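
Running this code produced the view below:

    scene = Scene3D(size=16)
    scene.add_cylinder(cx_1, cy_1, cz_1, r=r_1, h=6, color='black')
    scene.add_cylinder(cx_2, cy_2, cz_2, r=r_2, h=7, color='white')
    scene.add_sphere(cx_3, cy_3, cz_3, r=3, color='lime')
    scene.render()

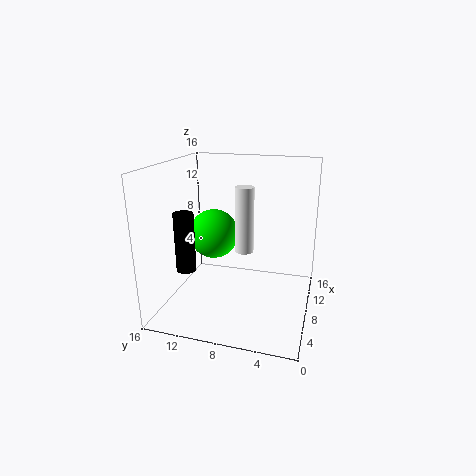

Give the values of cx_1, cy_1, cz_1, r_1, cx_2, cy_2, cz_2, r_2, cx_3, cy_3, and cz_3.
cx_1 = 3
cy_1 = 12
cz_1 = 6
r_1 = 1
cx_2 = 7
cy_2 = 7
cz_2 = 7
r_2 = 1
cx_3 = 11
cy_3 = 12
cz_3 = 7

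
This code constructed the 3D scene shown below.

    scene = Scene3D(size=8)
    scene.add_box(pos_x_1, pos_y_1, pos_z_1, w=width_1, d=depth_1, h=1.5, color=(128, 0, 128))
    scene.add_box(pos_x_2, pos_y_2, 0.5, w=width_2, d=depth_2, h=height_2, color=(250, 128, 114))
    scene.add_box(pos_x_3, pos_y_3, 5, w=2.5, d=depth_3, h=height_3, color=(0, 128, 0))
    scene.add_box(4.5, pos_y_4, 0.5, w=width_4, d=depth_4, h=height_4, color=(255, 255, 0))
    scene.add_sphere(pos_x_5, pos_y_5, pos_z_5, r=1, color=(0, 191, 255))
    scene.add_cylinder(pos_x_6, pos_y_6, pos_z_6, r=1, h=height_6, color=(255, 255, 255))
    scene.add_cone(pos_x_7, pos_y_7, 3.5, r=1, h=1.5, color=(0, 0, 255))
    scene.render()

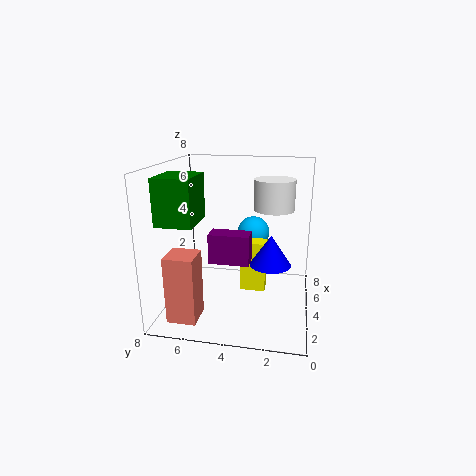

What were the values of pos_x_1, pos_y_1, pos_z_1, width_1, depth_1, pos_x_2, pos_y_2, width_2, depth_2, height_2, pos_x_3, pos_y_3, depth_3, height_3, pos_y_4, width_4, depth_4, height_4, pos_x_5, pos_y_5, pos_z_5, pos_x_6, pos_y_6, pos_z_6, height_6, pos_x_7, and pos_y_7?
pos_x_1 = 1.5, pos_y_1 = 3, pos_z_1 = 3.5, width_1 = 1, depth_1 = 2, pos_x_2 = 0.5, pos_y_2 = 5.5, width_2 = 1.5, depth_2 = 1.5, height_2 = 3.5, pos_x_3 = 2, pos_y_3 = 6, depth_3 = 2, height_3 = 2.5, pos_y_4 = 2.5, width_4 = 1, depth_4 = 1.5, height_4 = 3, pos_x_5 = 6.5, pos_y_5 = 3.5, pos_z_5 = 3.5, pos_x_6 = 3, pos_y_6 = 2, pos_z_6 = 6, height_6 = 1.5, pos_x_7 = 2, pos_y_7 = 2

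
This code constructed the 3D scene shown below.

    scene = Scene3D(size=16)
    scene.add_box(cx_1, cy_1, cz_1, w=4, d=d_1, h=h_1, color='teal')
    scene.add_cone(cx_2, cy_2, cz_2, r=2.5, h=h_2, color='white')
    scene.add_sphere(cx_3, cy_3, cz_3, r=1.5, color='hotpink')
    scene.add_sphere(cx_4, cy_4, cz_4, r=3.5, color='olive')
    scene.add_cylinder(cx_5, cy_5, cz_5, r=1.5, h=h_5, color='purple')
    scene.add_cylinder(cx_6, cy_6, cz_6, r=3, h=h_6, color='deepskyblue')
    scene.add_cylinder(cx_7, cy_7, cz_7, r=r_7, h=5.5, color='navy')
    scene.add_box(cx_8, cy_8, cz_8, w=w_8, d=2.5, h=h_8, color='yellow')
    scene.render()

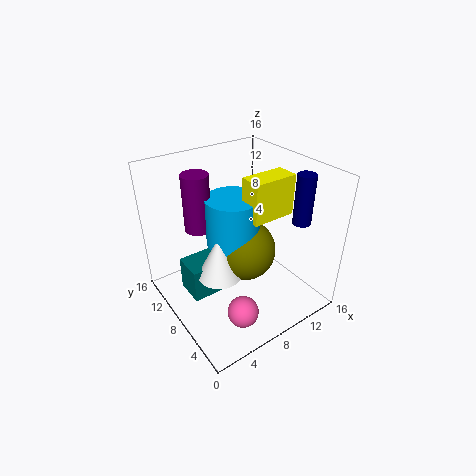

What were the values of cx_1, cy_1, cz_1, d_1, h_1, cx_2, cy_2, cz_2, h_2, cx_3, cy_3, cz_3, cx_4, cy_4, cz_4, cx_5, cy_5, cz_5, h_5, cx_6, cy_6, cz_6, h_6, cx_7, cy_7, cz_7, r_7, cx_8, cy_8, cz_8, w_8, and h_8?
cx_1 = 2.5
cy_1 = 8.5
cz_1 = 1
d_1 = 3.5
h_1 = 4
cx_2 = 5.5
cy_2 = 8
cz_2 = 4
h_2 = 5
cx_3 = 4
cy_3 = 1.5
cz_3 = 4.5
cx_4 = 9
cy_4 = 8
cz_4 = 6
cx_5 = 5
cy_5 = 11.5
cz_5 = 8.5
h_5 = 6.5
cx_6 = 8
cy_6 = 9
cz_6 = 7
h_6 = 5.5
cx_7 = 13.5
cy_7 = 4
cz_7 = 10
r_7 = 1
cx_8 = 8.5
cy_8 = 5.5
cz_8 = 10.5
w_8 = 5
h_8 = 4.5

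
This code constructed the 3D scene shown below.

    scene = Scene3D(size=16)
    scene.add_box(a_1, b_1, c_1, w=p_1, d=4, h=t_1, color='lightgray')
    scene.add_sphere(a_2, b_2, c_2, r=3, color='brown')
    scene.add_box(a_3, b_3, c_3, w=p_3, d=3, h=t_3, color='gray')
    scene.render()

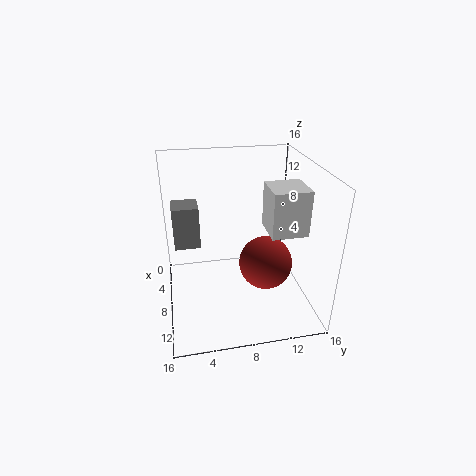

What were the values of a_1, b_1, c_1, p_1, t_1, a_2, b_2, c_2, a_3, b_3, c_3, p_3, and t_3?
a_1 = 7
b_1 = 11
c_1 = 9
p_1 = 4
t_1 = 5
a_2 = 9
b_2 = 11
c_2 = 5
a_3 = 3
b_3 = 1
c_3 = 6
p_3 = 3
t_3 = 5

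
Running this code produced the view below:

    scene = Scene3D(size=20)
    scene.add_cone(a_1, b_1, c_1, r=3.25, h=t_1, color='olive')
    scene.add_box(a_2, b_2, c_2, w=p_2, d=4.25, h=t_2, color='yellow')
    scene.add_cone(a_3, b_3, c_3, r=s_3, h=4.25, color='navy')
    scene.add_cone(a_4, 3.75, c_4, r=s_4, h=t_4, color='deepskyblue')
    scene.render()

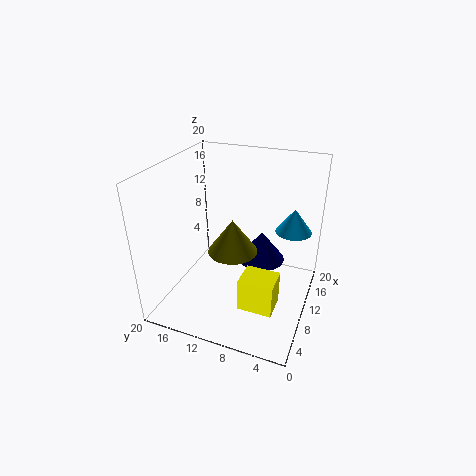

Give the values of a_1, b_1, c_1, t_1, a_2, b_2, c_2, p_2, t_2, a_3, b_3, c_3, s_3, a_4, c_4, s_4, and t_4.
a_1 = 7.5
b_1 = 9.75
c_1 = 9.5
t_1 = 4.5
a_2 = 2.25
b_2 = 2.75
c_2 = 4.75
p_2 = 3.5
t_2 = 4.25
a_3 = 11.5
b_3 = 7
c_3 = 6.5
s_3 = 3.25
a_4 = 17.25
c_4 = 8.5
s_4 = 2.75
t_4 = 3.75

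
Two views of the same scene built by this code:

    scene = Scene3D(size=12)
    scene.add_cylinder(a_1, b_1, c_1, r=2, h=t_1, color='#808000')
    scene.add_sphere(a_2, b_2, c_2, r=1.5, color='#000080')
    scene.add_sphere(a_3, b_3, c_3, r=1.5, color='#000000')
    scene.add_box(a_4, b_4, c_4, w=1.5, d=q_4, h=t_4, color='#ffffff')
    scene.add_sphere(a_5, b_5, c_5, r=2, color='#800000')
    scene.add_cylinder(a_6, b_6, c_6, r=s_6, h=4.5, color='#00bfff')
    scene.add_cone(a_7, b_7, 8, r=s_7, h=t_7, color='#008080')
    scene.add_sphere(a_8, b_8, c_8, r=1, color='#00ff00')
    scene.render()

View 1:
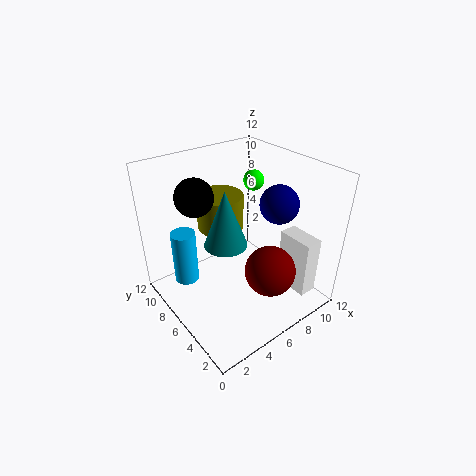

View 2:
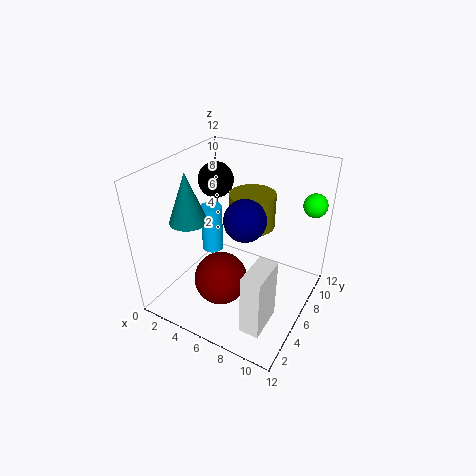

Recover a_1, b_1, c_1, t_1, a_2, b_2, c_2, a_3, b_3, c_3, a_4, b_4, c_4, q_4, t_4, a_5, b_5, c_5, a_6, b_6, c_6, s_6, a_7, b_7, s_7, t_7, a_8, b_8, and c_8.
a_1 = 6
b_1 = 8.5
c_1 = 6
t_1 = 3
a_2 = 8
b_2 = 3.5
c_2 = 9.5
a_3 = 3
b_3 = 7.5
c_3 = 10
a_4 = 9
b_4 = 1
c_4 = 1.5
q_4 = 3
t_4 = 5
a_5 = 6.5
b_5 = 2.5
c_5 = 4.5
a_6 = 2
b_6 = 8
c_6 = 2.5
s_6 = 1
a_7 = 3
b_7 = 3.5
s_7 = 1.5
t_7 = 4
a_8 = 11
b_8 = 10
c_8 = 8.5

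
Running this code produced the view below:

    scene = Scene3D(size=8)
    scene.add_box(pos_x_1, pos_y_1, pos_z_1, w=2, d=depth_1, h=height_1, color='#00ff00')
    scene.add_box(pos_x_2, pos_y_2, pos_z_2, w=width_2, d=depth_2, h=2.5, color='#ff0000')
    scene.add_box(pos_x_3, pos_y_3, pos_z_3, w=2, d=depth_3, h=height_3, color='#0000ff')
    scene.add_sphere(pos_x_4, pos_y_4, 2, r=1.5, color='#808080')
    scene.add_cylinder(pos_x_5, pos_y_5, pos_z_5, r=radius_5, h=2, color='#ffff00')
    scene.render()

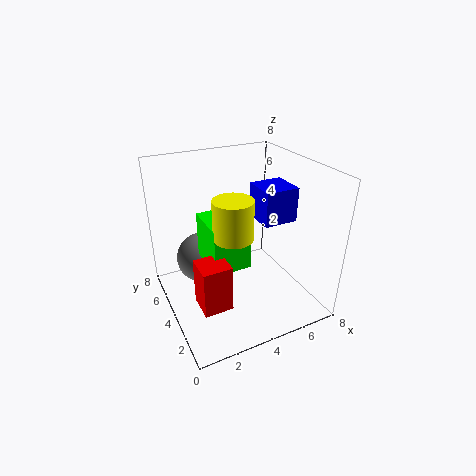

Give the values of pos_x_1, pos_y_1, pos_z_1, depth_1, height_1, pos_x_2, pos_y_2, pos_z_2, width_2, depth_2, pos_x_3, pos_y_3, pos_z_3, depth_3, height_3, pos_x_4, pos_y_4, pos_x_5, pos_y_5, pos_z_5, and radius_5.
pos_x_1 = 2, pos_y_1 = 2.5, pos_z_1 = 3, depth_1 = 2.5, height_1 = 2.5, pos_x_2 = 1, pos_y_2 = 1.5, pos_z_2 = 1.5, width_2 = 1.5, depth_2 = 1.5, pos_x_3 = 5.5, pos_y_3 = 3.5, pos_z_3 = 4.5, depth_3 = 2, height_3 = 2, pos_x_4 = 2.5, pos_y_4 = 6, pos_x_5 = 3, pos_y_5 = 2.5, pos_z_5 = 5, radius_5 = 1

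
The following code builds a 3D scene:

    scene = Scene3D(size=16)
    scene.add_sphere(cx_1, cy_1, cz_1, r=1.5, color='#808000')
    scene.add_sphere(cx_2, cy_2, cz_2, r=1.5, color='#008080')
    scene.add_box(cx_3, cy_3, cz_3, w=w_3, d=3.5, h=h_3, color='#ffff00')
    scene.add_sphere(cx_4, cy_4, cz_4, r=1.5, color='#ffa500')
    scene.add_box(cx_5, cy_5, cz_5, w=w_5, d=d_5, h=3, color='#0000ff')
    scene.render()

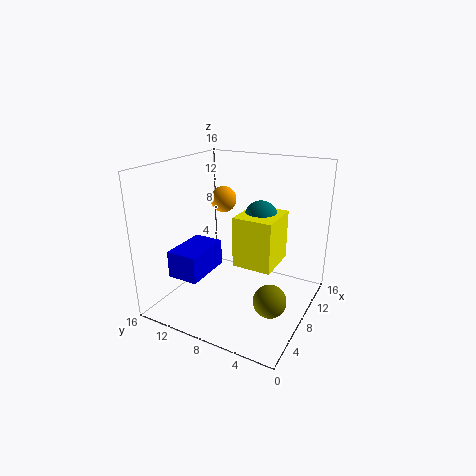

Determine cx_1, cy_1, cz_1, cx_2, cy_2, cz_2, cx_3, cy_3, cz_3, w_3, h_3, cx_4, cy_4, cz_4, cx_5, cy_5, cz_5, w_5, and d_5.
cx_1 = 2
cy_1 = 1.5
cz_1 = 5.5
cx_2 = 4
cy_2 = 3.5
cz_2 = 12.5
cx_3 = 1.5
cy_3 = 1.5
cz_3 = 8.5
w_3 = 4
h_3 = 4.5
cx_4 = 10
cy_4 = 11
cz_4 = 11.5
cx_5 = 3
cy_5 = 10.5
cz_5 = 4
w_5 = 5.5
d_5 = 3.5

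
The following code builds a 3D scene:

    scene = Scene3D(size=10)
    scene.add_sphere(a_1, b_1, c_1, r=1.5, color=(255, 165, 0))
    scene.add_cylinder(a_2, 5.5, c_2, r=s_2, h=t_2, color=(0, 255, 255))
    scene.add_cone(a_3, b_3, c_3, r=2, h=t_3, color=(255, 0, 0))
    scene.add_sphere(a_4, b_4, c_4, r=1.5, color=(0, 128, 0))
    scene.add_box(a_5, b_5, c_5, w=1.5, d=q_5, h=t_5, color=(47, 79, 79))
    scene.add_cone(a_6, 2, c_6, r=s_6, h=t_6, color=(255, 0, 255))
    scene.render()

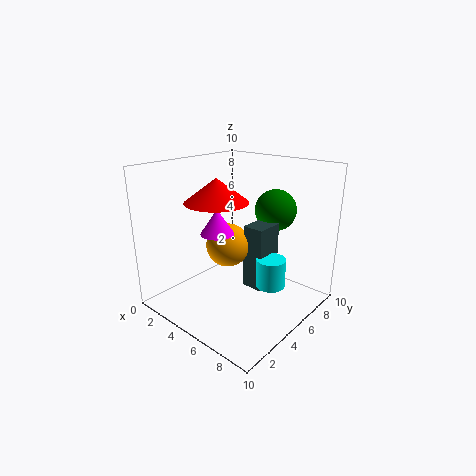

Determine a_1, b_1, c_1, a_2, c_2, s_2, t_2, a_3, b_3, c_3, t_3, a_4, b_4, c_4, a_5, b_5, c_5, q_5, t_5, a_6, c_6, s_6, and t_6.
a_1 = 4.5
b_1 = 4.5
c_1 = 4.5
a_2 = 7.5
c_2 = 2
s_2 = 1
t_2 = 2
a_3 = 5
b_3 = 3
c_3 = 8
t_3 = 1.5
a_4 = 6
b_4 = 8
c_4 = 6.5
a_5 = 5.5
b_5 = 5
c_5 = 1.5
q_5 = 2
t_5 = 4.5
a_6 = 6
c_6 = 6.5
s_6 = 1
t_6 = 1.5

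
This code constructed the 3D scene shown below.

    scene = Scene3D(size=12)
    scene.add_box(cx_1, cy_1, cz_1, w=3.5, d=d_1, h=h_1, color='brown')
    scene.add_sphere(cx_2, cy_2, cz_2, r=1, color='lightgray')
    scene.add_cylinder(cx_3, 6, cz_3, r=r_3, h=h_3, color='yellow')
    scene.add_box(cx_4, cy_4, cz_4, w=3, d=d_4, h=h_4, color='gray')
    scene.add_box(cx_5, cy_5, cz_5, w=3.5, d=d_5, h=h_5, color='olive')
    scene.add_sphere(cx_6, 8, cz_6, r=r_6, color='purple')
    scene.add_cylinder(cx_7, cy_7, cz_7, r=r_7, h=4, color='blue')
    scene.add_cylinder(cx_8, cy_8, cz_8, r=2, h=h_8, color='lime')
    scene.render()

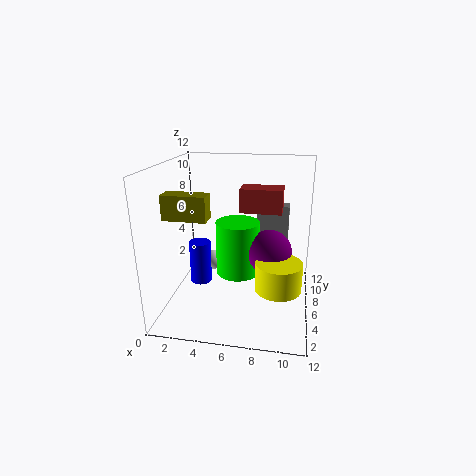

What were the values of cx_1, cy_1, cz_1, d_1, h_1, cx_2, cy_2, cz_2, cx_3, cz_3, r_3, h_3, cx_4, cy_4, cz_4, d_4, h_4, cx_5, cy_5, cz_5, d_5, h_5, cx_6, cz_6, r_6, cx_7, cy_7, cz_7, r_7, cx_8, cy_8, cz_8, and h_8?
cx_1 = 6; cy_1 = 6.5; cz_1 = 8; d_1 = 2; h_1 = 2; cx_2 = 2.5; cy_2 = 10.5; cz_2 = 1.5; cx_3 = 9.5; cz_3 = 1.5; r_3 = 2; h_3 = 2.5; cx_4 = 7; cy_4 = 10.5; cz_4 = 4; d_4 = 1.5; h_4 = 3.5; cx_5 = 0.5; cy_5 = 3.5; cz_5 = 8; d_5 = 1.5; h_5 = 2; cx_6 = 8.5; cz_6 = 4; r_6 = 2; cx_7 = 2; cy_7 = 8; cz_7 = 0.5; r_7 = 1; cx_8 = 5.5; cy_8 = 8.5; cz_8 = 1.5; h_8 = 5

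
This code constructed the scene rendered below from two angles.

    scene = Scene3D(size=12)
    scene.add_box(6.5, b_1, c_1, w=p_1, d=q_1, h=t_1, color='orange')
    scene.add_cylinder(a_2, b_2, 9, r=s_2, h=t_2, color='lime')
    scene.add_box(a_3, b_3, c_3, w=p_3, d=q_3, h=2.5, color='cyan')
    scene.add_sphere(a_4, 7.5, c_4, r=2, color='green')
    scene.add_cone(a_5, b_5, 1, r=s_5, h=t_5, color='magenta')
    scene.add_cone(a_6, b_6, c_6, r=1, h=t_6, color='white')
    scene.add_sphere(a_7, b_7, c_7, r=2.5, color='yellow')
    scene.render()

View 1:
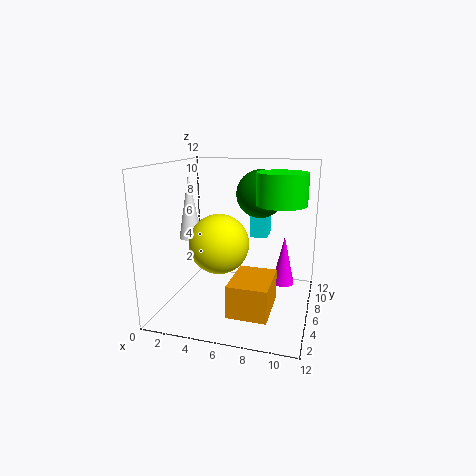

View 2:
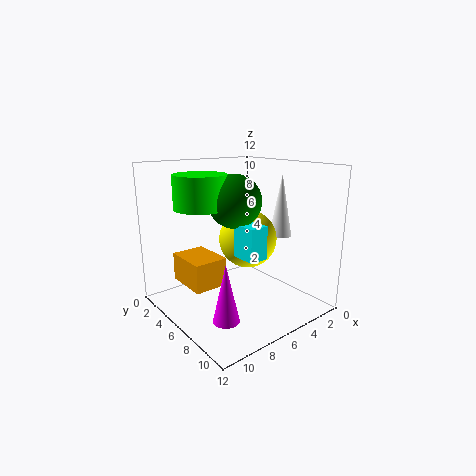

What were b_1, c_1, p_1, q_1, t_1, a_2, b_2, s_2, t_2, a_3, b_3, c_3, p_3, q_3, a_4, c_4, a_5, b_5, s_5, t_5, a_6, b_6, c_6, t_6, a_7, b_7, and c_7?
b_1 = 1
c_1 = 1.5
p_1 = 3
q_1 = 4
t_1 = 2.5
a_2 = 9.5
b_2 = 6
s_2 = 2
t_2 = 2.5
a_3 = 6.5
b_3 = 8
c_3 = 5.5
p_3 = 1.5
q_3 = 2
a_4 = 7.5
c_4 = 9.5
a_5 = 9.5
b_5 = 9
s_5 = 1
t_5 = 4.5
a_6 = 1.5
b_6 = 6.5
c_6 = 5.5
t_6 = 5.5
a_7 = 4.5
b_7 = 5.5
c_7 = 5.5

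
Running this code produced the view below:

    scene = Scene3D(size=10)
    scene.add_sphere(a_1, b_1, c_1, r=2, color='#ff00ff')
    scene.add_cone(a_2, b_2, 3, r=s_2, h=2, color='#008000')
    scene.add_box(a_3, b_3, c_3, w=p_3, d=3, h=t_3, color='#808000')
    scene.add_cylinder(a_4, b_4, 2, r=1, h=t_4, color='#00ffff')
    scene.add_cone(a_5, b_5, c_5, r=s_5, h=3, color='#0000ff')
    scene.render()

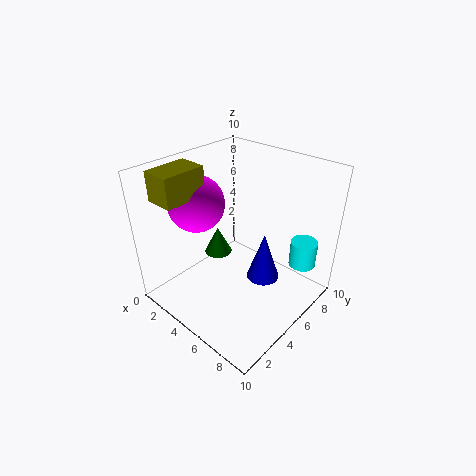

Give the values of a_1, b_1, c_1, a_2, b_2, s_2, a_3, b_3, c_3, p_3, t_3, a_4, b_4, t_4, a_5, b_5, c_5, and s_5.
a_1 = 2; b_1 = 4; c_1 = 7; a_2 = 3; b_2 = 5; s_2 = 1; a_3 = 1; b_3 = 1; c_3 = 8; p_3 = 2; t_3 = 2; a_4 = 8; b_4 = 9; t_4 = 2; a_5 = 8; b_5 = 4; c_5 = 4; s_5 = 1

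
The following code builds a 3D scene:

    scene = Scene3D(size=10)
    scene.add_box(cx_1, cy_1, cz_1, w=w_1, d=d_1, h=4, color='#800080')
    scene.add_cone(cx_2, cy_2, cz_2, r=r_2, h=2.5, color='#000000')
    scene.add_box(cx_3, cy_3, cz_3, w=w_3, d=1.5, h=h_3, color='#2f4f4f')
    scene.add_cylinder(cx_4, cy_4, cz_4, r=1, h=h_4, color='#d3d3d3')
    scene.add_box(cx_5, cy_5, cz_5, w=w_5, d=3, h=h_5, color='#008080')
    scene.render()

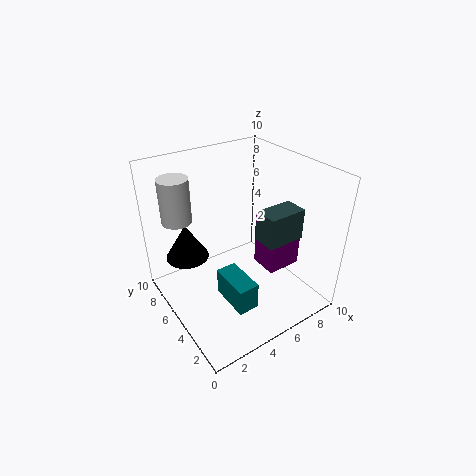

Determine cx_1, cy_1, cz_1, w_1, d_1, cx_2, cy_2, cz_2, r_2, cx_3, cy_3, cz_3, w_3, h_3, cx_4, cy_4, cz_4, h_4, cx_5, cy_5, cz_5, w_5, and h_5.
cx_1 = 6.5; cy_1 = 3; cz_1 = 2.5; w_1 = 2.5; d_1 = 2; cx_2 = 2; cy_2 = 7; cz_2 = 3.5; r_2 = 1.5; cx_3 = 5; cy_3 = 1.5; cz_3 = 6; w_3 = 2.5; h_3 = 2; cx_4 = 1.5; cy_4 = 7; cz_4 = 6.5; h_4 = 3; cx_5 = 3.5; cy_5 = 2.5; cz_5 = 0.5; w_5 = 1.5; h_5 = 2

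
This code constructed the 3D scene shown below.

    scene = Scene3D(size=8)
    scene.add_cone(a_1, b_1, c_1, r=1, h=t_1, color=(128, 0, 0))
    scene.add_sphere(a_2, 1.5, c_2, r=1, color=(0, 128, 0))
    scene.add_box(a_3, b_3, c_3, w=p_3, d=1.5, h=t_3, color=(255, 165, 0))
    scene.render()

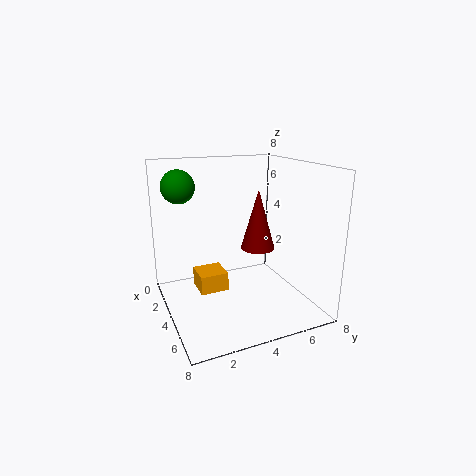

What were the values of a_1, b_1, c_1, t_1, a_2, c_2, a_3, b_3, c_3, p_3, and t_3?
a_1 = 3.5
b_1 = 5.5
c_1 = 3
t_1 = 3.5
a_2 = 1
c_2 = 6.5
a_3 = 3.5
b_3 = 1.5
c_3 = 1.5
p_3 = 1.5
t_3 = 1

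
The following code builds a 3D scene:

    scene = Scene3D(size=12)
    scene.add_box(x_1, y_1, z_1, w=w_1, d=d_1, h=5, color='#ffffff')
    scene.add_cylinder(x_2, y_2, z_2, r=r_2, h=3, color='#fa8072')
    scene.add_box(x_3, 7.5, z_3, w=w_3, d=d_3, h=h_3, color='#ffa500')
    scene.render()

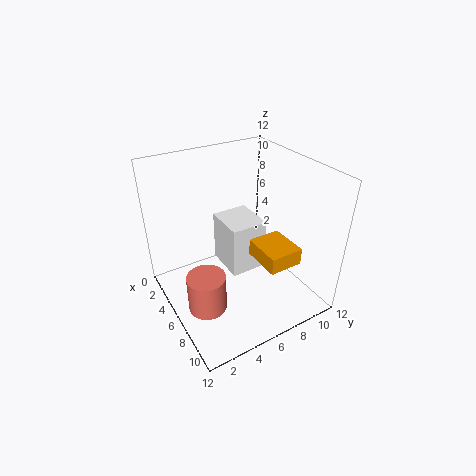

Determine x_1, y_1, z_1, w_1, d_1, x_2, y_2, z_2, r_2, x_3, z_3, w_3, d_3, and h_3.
x_1 = 0.5; y_1 = 6.5; z_1 = 0.5; w_1 = 4; d_1 = 3.5; x_2 = 8; y_2 = 2; z_2 = 2; r_2 = 1.5; x_3 = 5.5; z_3 = 3.5; w_3 = 3.5; d_3 = 3; h_3 = 1.5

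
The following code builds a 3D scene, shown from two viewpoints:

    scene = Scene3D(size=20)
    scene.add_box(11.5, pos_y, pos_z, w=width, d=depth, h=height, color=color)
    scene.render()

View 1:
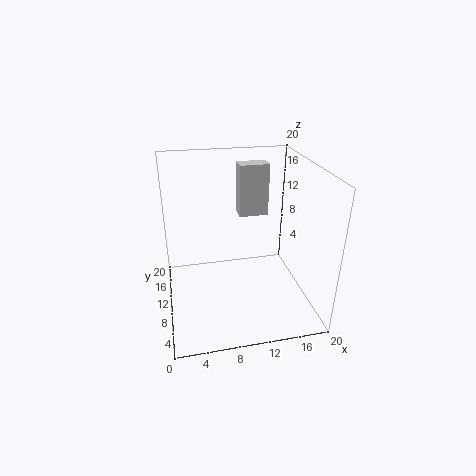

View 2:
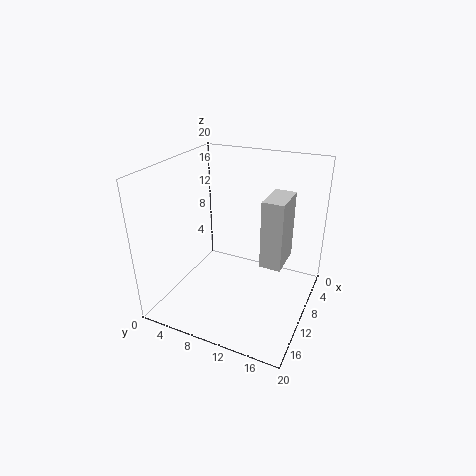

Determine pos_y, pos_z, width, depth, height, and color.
pos_y = 15.5; pos_z = 10.5; width = 4.5; depth = 2.5; height = 8; color = 'lightgray'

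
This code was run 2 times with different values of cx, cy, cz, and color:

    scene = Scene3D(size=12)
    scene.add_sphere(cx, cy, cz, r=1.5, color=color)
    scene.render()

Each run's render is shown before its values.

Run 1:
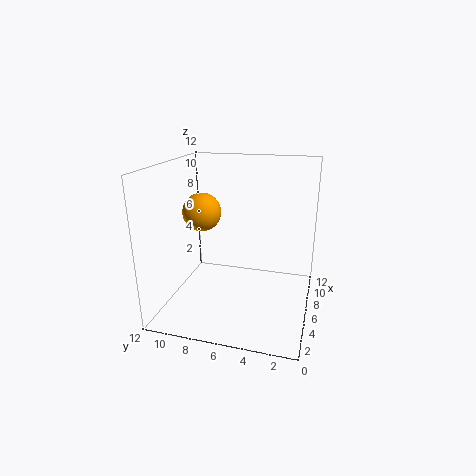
cx = 4.5, cy = 8.5, cz = 8.5, color = 'orange'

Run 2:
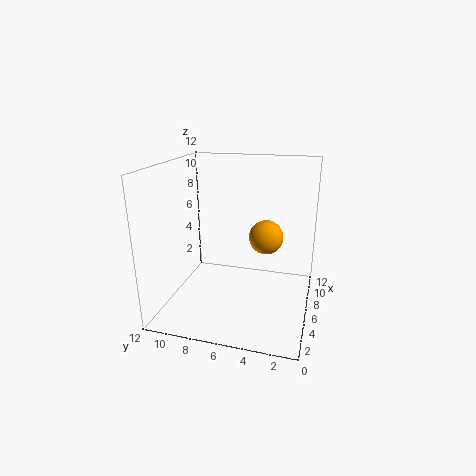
cx = 8, cy = 4, cz = 5.5, color = 'orange'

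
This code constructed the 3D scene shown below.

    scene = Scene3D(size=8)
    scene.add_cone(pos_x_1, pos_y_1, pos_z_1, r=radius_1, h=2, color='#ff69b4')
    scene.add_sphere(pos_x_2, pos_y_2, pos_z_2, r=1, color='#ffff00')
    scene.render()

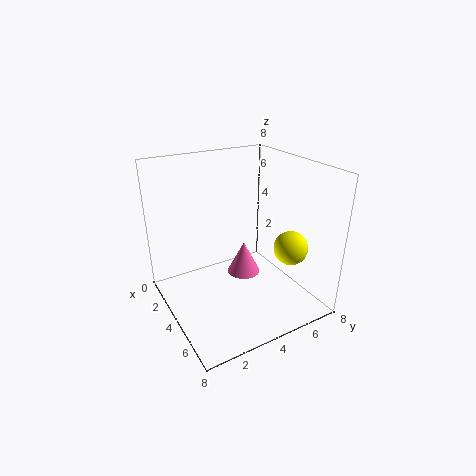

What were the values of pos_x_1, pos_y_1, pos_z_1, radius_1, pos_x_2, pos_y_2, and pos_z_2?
pos_x_1 = 3
pos_y_1 = 5
pos_z_1 = 1
radius_1 = 1
pos_x_2 = 5
pos_y_2 = 7
pos_z_2 = 3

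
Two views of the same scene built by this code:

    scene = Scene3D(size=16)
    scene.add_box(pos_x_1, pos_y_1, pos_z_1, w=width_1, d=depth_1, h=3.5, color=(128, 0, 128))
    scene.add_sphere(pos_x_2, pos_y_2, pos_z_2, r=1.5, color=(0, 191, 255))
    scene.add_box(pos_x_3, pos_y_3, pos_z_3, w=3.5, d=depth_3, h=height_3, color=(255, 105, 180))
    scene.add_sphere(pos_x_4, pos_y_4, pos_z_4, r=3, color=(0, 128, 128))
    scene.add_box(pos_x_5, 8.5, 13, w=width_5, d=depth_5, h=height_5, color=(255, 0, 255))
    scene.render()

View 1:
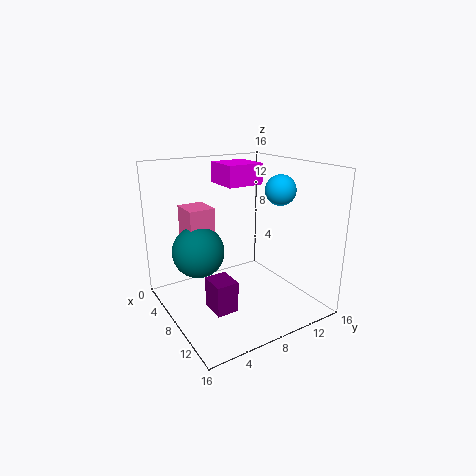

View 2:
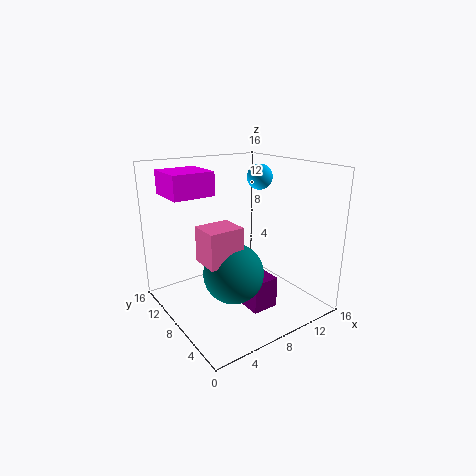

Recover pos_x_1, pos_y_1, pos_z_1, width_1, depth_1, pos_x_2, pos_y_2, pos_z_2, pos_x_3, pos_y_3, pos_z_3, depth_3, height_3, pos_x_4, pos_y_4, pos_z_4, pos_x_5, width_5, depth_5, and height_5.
pos_x_1 = 7.5, pos_y_1 = 4, pos_z_1 = 0.5, width_1 = 3, depth_1 = 2.5, pos_x_2 = 12.5, pos_y_2 = 10, pos_z_2 = 14, pos_x_3 = 2, pos_y_3 = 3.5, pos_z_3 = 7.5, depth_3 = 3, height_3 = 3.5, pos_x_4 = 5, pos_y_4 = 4.5, pos_z_4 = 6, pos_x_5 = 1, width_5 = 4.5, depth_5 = 4.5, height_5 = 2.5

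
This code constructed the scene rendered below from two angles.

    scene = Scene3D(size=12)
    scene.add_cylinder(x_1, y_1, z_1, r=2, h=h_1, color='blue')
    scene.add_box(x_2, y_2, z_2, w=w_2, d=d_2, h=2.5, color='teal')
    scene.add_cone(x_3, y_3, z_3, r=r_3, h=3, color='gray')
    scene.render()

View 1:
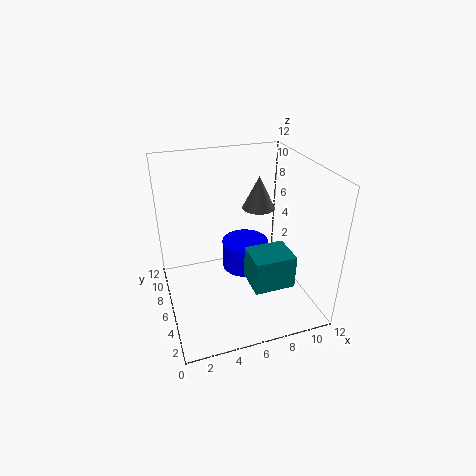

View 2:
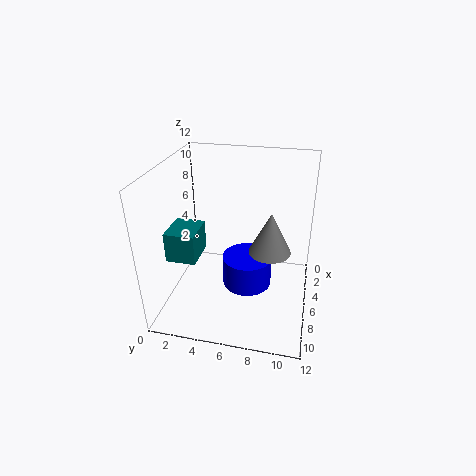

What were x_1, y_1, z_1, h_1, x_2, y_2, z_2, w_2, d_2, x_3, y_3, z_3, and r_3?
x_1 = 7; y_1 = 7; z_1 = 2.5; h_1 = 2.5; x_2 = 5.5; y_2 = 0.5; z_2 = 4.5; w_2 = 3; d_2 = 2.5; x_3 = 9; y_3 = 9; z_3 = 7; r_3 = 1.5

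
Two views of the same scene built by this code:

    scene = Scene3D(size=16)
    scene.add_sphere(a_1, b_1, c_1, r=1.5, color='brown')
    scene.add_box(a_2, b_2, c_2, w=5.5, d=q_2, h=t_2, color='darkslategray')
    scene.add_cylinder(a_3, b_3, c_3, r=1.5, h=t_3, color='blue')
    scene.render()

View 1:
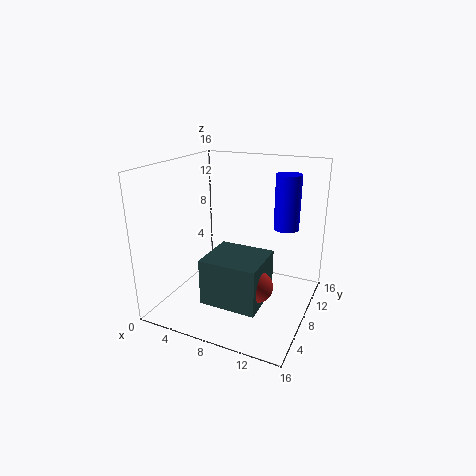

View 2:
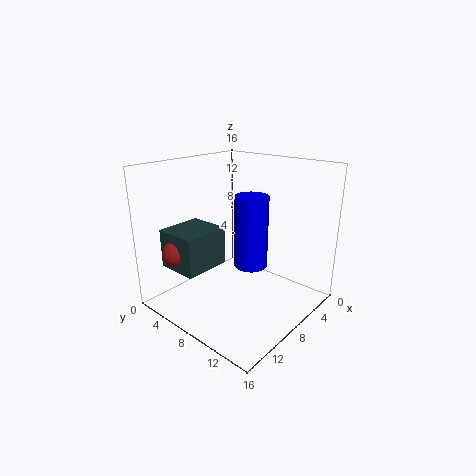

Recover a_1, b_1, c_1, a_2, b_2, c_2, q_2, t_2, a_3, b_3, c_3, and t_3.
a_1 = 12.5
b_1 = 2.5
c_1 = 6
a_2 = 7.5
b_2 = 0.5
c_2 = 4
q_2 = 5
t_2 = 4.5
a_3 = 12
b_3 = 13
c_3 = 8
t_3 = 6.5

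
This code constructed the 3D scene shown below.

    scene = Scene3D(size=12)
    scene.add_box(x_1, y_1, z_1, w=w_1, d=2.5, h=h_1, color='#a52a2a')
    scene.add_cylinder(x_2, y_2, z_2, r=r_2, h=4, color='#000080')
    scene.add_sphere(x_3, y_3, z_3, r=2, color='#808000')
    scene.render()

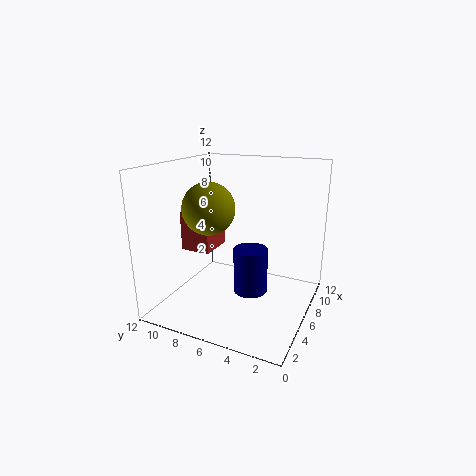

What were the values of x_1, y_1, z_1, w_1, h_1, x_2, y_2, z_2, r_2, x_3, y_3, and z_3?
x_1 = 4; y_1 = 7.75; z_1 = 5; w_1 = 3; h_1 = 3.25; x_2 = 7; y_2 = 5.25; z_2 = 0.75; r_2 = 1.5; x_3 = 3.5; y_3 = 7.25; z_3 = 9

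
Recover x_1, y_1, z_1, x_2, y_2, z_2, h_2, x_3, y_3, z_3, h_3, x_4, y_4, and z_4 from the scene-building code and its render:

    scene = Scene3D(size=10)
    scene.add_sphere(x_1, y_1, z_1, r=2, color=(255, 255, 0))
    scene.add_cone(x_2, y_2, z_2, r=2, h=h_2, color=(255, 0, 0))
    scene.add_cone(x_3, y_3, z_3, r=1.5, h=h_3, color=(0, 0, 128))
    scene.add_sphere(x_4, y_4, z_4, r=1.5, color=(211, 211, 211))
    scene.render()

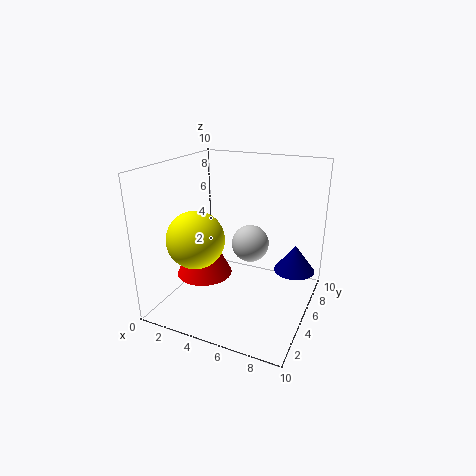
x_1 = 2.5, y_1 = 3.5, z_1 = 5, x_2 = 2.5, y_2 = 4.5, z_2 = 2, h_2 = 4, x_3 = 8.5, y_3 = 7.5, z_3 = 2, h_3 = 2, x_4 = 4.5, y_4 = 8.5, z_4 = 3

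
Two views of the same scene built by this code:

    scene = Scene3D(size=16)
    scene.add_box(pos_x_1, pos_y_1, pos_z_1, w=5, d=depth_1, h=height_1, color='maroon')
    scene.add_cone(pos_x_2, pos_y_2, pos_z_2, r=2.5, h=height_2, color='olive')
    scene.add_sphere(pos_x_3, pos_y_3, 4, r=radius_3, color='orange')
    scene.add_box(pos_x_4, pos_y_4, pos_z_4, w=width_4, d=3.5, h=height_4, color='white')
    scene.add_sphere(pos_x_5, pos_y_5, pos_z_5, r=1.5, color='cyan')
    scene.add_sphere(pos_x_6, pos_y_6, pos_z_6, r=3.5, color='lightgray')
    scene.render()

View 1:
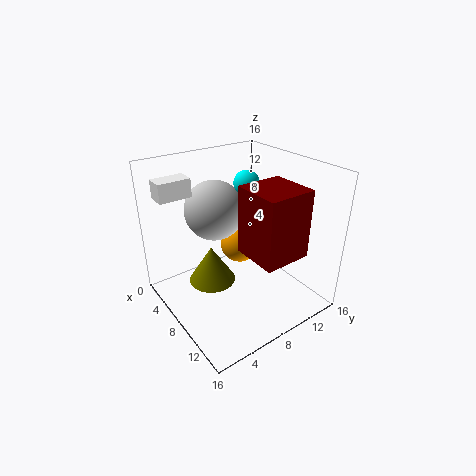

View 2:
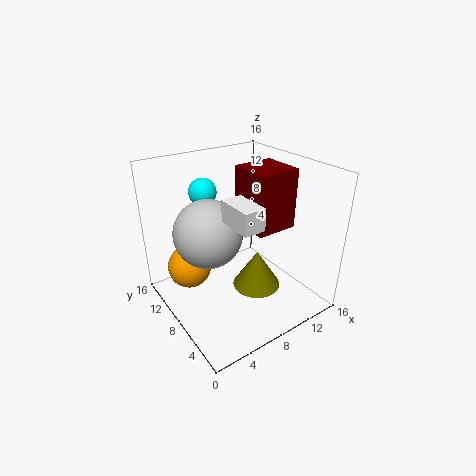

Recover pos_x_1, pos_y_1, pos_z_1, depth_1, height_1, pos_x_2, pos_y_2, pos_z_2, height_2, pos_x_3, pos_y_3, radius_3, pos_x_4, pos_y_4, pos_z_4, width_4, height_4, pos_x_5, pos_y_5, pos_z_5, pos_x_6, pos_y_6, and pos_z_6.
pos_x_1 = 10
pos_y_1 = 6.5
pos_z_1 = 8
depth_1 = 5
height_1 = 7
pos_x_2 = 8
pos_y_2 = 4.5
pos_z_2 = 4
height_2 = 4
pos_x_3 = 3.5
pos_y_3 = 11.5
radius_3 = 2.5
pos_x_4 = 3.5
pos_y_4 = 0.5
pos_z_4 = 13
width_4 = 2
height_4 = 2
pos_x_5 = 5.5
pos_y_5 = 11
pos_z_5 = 13
pos_x_6 = 4
pos_y_6 = 7.5
pos_z_6 = 10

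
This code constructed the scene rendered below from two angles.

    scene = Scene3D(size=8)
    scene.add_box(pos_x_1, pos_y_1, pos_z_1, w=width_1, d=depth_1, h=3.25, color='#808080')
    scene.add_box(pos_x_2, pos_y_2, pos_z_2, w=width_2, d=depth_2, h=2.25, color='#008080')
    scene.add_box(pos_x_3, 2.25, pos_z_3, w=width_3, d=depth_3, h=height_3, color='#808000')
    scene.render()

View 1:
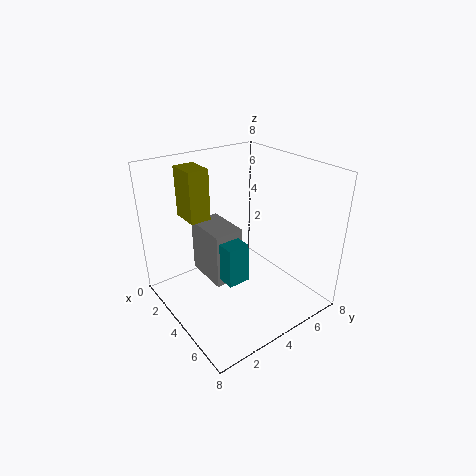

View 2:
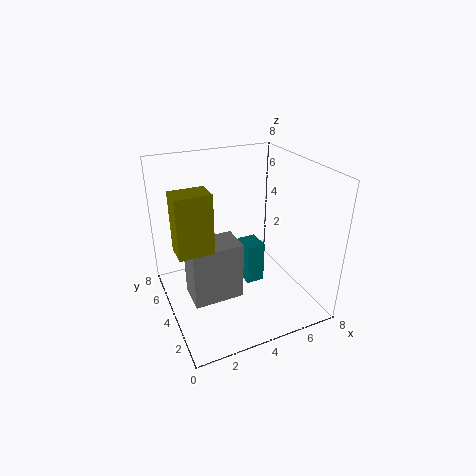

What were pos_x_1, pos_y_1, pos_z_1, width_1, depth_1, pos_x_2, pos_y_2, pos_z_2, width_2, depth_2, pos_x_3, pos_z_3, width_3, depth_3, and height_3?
pos_x_1 = 1; pos_y_1 = 2.75; pos_z_1 = 1; width_1 = 2.75; depth_1 = 1.75; pos_x_2 = 4; pos_y_2 = 2.75; pos_z_2 = 1.75; width_2 = 1; depth_2 = 1.25; pos_x_3 = 0.25; pos_z_3 = 4.5; width_3 = 1.75; depth_3 = 1.25; height_3 = 3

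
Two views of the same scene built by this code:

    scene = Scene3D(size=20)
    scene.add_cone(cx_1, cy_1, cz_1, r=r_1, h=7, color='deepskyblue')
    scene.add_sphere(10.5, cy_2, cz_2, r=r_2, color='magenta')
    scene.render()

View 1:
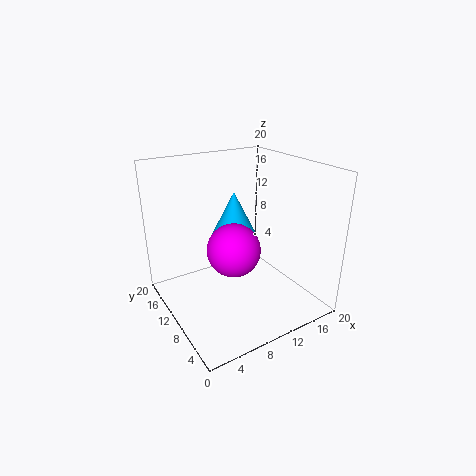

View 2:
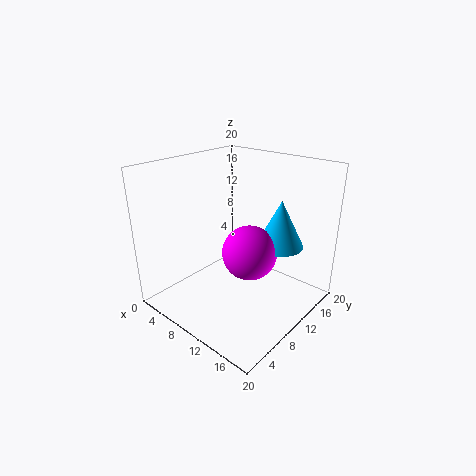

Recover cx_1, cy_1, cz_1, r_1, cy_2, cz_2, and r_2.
cx_1 = 13, cy_1 = 16, cz_1 = 7.5, r_1 = 3.5, cy_2 = 12, cz_2 = 7, r_2 = 4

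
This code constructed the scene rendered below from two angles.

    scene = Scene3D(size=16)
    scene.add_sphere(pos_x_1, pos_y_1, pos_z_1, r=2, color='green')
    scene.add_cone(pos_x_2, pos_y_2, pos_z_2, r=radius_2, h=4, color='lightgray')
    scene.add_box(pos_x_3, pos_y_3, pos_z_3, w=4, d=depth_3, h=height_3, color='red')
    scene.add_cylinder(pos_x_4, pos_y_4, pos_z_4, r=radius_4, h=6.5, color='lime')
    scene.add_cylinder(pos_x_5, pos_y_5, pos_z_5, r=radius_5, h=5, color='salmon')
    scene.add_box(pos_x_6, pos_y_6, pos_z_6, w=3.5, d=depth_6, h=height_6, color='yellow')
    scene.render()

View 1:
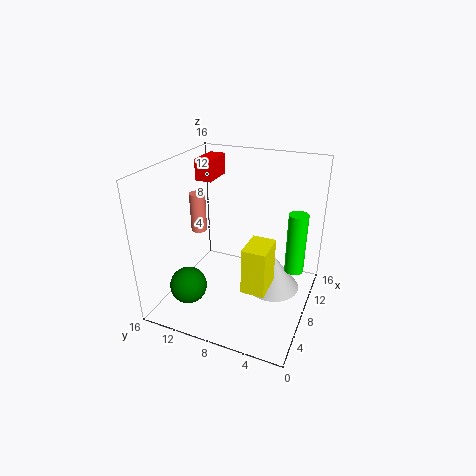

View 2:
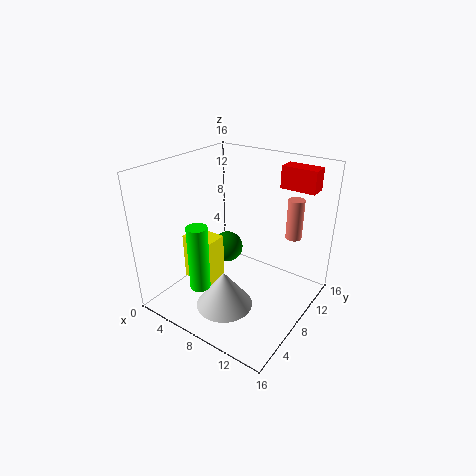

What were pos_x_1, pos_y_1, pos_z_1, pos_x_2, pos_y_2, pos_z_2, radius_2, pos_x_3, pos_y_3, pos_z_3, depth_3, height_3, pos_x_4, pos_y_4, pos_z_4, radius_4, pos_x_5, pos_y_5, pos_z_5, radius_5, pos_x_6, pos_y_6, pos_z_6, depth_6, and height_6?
pos_x_1 = 3.5
pos_y_1 = 12
pos_z_1 = 3.5
pos_x_2 = 9
pos_y_2 = 4
pos_z_2 = 2
radius_2 = 3
pos_x_3 = 10.5
pos_y_3 = 12.5
pos_z_3 = 13
depth_3 = 2
height_3 = 2.5
pos_x_4 = 8
pos_y_4 = 1.5
pos_z_4 = 5.5
radius_4 = 1
pos_x_5 = 11.5
pos_y_5 = 15
pos_z_5 = 6
radius_5 = 1
pos_x_6 = 4
pos_y_6 = 3.5
pos_z_6 = 4
depth_6 = 2.5
height_6 = 5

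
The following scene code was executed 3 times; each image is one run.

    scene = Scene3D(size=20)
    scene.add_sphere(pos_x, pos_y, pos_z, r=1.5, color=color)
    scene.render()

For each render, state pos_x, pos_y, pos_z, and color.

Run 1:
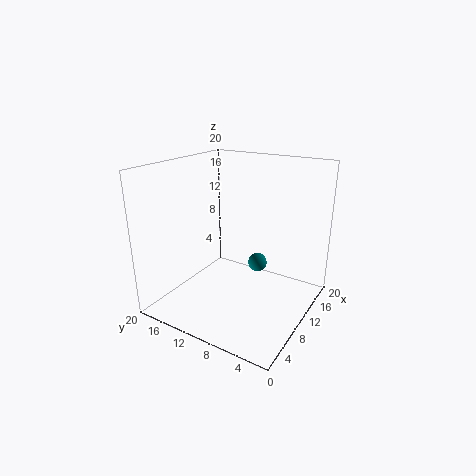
pos_x = 16.5
pos_y = 10.25
pos_z = 3.25
color = 'teal'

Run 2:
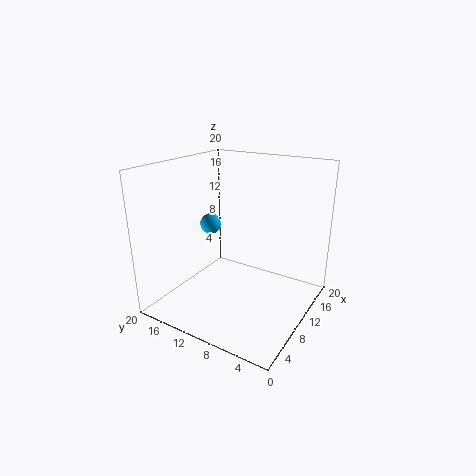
pos_x = 10.5
pos_y = 15
pos_z = 11
color = 'deepskyblue'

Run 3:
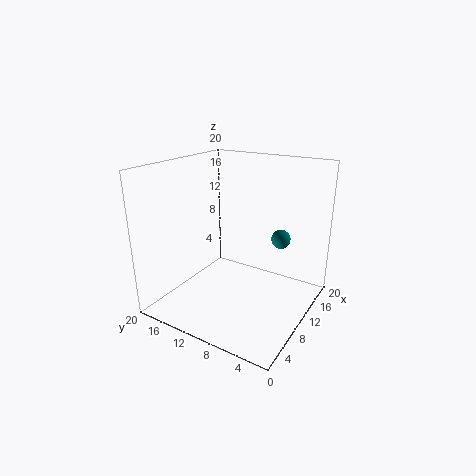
pos_x = 18
pos_y = 7
pos_z = 7.5
color = 'teal'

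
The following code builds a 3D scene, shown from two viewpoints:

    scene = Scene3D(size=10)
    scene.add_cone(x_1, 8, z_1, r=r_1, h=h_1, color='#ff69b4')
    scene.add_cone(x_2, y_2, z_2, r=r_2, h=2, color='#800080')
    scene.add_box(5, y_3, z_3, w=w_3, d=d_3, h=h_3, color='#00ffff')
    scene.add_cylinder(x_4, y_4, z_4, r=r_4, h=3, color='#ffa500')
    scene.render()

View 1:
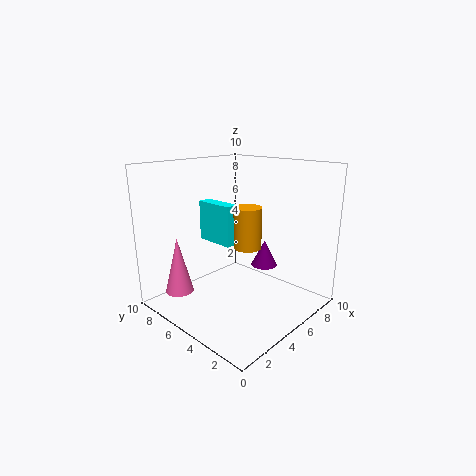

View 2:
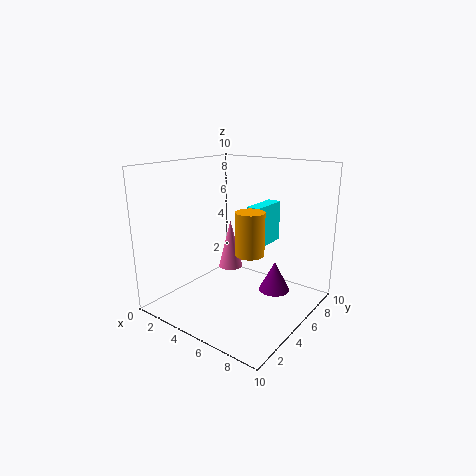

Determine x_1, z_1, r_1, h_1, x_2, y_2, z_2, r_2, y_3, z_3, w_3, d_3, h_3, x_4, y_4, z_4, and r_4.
x_1 = 2
z_1 = 1
r_1 = 1
h_1 = 4
x_2 = 8
y_2 = 5
z_2 = 2
r_2 = 1
y_3 = 6
z_3 = 4
w_3 = 1
d_3 = 3
h_3 = 3
x_4 = 6
y_4 = 5
z_4 = 4
r_4 = 1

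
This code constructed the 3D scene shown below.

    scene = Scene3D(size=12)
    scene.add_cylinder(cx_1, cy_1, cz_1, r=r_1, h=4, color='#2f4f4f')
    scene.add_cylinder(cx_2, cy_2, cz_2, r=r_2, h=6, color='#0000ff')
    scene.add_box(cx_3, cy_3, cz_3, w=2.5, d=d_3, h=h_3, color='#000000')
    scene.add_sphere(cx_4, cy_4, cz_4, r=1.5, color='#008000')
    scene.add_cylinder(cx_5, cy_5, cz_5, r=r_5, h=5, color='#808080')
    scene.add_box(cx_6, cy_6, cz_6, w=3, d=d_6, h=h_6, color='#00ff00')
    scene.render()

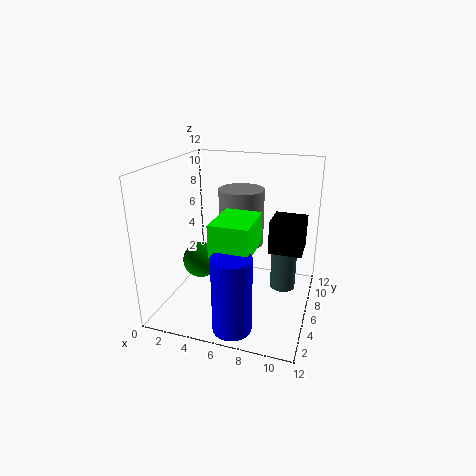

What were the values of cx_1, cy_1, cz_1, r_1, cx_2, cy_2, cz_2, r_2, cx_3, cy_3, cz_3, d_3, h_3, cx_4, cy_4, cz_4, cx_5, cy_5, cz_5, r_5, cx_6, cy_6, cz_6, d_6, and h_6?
cx_1 = 10
cy_1 = 5.5
cz_1 = 2.5
r_1 = 1
cx_2 = 7
cy_2 = 1.5
cz_2 = 0.5
r_2 = 1.5
cx_3 = 9
cy_3 = 4
cz_3 = 6
d_3 = 2.5
h_3 = 2.5
cx_4 = 3
cy_4 = 5
cz_4 = 4
cx_5 = 5.5
cy_5 = 8.5
cz_5 = 4.5
r_5 = 2
cx_6 = 5
cy_6 = 2
cz_6 = 6
d_6 = 4
h_6 = 2.5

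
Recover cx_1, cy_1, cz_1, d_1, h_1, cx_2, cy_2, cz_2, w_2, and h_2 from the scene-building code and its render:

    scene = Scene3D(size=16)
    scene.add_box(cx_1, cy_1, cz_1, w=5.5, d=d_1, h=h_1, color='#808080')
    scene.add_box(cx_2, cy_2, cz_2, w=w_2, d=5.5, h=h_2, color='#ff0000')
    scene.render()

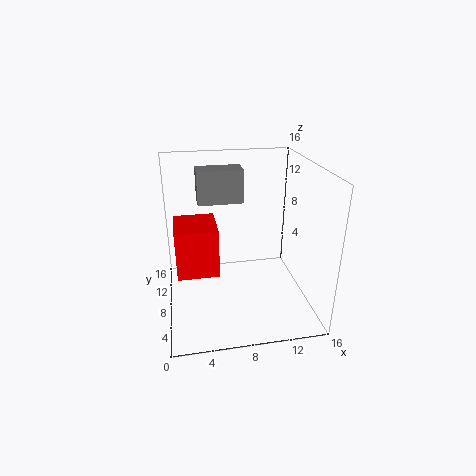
cx_1 = 4
cy_1 = 12
cz_1 = 10.5
d_1 = 3
h_1 = 4
cx_2 = 1
cy_2 = 9
cz_2 = 2.5
w_2 = 5
h_2 = 6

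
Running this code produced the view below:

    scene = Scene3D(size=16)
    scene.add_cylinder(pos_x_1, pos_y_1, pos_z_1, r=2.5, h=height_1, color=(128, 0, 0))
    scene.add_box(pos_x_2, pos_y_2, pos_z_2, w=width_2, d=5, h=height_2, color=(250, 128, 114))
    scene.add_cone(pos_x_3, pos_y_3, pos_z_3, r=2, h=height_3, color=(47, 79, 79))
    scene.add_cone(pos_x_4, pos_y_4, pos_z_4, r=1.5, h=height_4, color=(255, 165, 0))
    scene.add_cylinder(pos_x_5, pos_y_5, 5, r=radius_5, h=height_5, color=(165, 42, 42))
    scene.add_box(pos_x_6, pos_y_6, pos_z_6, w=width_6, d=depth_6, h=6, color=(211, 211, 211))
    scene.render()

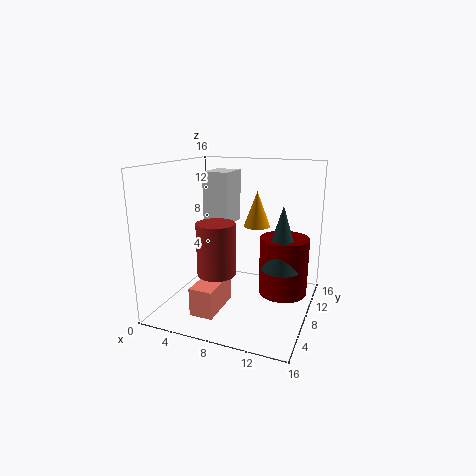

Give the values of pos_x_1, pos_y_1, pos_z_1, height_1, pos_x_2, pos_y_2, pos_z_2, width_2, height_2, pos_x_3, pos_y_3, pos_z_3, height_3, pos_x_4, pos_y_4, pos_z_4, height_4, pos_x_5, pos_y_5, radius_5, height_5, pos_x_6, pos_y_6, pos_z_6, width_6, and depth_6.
pos_x_1 = 13.5
pos_y_1 = 7
pos_z_1 = 3
height_1 = 6
pos_x_2 = 5
pos_y_2 = 2
pos_z_2 = 1
width_2 = 2.5
height_2 = 3
pos_x_3 = 13.5
pos_y_3 = 6
pos_z_3 = 6
height_3 = 6.5
pos_x_4 = 9.5
pos_y_4 = 10
pos_z_4 = 9
height_4 = 4
pos_x_5 = 7
pos_y_5 = 4.5
radius_5 = 2
height_5 = 5.5
pos_x_6 = 3.5
pos_y_6 = 8.5
pos_z_6 = 9
width_6 = 3
depth_6 = 4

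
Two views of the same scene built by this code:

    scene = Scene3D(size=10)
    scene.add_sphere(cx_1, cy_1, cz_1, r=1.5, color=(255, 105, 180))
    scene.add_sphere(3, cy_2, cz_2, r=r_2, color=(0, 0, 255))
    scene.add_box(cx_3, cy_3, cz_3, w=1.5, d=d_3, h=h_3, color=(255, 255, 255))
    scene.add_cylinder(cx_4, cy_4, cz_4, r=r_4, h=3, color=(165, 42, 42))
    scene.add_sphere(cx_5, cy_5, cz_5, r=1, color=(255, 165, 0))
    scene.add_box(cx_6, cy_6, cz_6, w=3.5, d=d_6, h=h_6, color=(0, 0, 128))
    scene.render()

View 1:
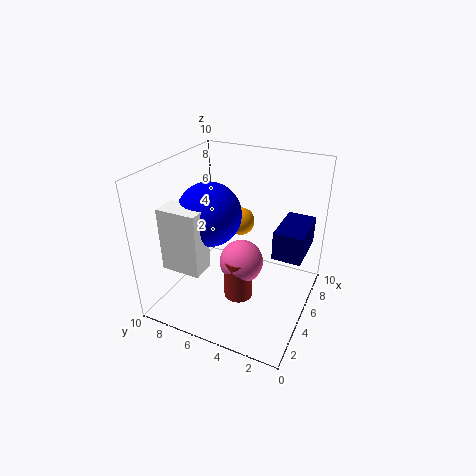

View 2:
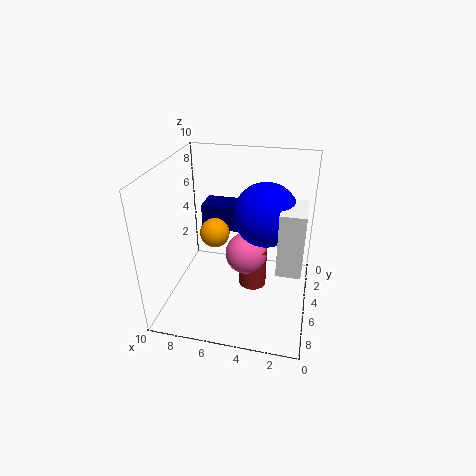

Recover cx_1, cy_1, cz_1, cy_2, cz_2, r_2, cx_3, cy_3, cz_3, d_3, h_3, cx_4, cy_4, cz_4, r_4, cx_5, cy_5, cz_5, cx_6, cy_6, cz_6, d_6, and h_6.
cx_1 = 4.5
cy_1 = 4.5
cz_1 = 3.5
cy_2 = 6
cz_2 = 7.5
r_2 = 2
cx_3 = 0.5
cy_3 = 5.5
cz_3 = 4.5
d_3 = 2.5
h_3 = 4
cx_4 = 4
cy_4 = 4.5
cz_4 = 1
r_4 = 1
cx_5 = 6.5
cy_5 = 5.5
cz_5 = 5.5
cx_6 = 5
cy_6 = 0.5
cz_6 = 4
d_6 = 2
h_6 = 2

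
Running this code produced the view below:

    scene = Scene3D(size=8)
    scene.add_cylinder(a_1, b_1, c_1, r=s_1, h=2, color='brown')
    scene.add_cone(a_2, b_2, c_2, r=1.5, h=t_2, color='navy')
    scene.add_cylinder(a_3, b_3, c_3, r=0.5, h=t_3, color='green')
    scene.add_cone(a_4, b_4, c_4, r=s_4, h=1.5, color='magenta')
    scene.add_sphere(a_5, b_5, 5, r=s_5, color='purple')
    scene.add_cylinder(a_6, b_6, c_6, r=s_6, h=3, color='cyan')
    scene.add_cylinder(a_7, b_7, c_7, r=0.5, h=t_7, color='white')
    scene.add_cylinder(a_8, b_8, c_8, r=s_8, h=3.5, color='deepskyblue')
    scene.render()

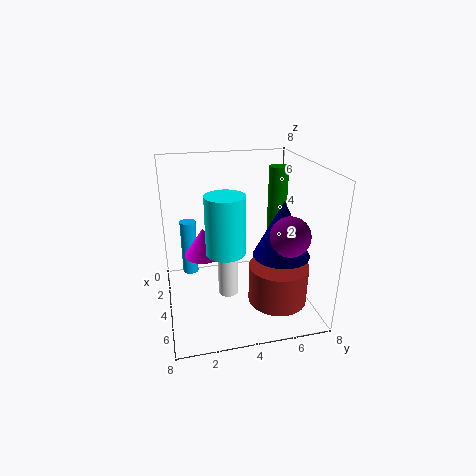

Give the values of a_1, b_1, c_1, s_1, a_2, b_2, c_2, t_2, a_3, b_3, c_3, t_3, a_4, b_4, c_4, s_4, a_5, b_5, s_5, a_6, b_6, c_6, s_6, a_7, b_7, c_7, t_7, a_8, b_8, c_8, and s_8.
a_1 = 6.5, b_1 = 5.5, c_1 = 1.5, s_1 = 1.5, a_2 = 5.5, b_2 = 6, c_2 = 3.5, t_2 = 3, a_3 = 4.5, b_3 = 6, c_3 = 4.5, t_3 = 3.5, a_4 = 4.5, b_4 = 2, c_4 = 3.5, s_4 = 1, a_5 = 6.5, b_5 = 6, s_5 = 1, a_6 = 5.5, b_6 = 3, c_6 = 4, s_6 = 1, a_7 = 6, b_7 = 3, c_7 = 2, t_7 = 3.5, a_8 = 1, b_8 = 1.5, c_8 = 0.5, s_8 = 0.5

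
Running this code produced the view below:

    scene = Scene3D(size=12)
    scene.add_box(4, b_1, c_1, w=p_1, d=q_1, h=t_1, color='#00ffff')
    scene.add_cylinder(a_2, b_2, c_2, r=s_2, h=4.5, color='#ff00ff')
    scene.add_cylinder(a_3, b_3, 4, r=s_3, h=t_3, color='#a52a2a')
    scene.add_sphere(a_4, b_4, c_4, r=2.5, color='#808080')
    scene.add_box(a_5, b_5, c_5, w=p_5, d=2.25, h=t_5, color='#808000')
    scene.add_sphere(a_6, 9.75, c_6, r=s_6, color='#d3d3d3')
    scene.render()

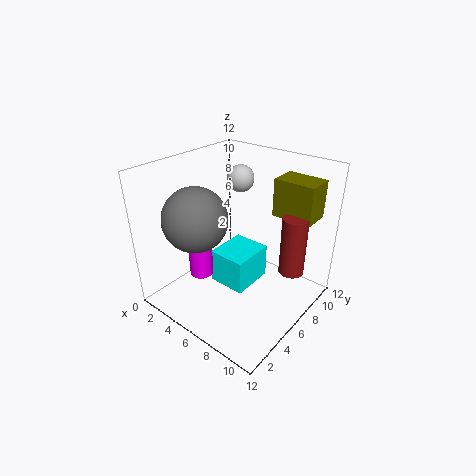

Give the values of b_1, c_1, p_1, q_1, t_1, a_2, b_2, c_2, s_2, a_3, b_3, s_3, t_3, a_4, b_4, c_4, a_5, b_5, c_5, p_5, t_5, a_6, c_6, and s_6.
b_1 = 4.75
c_1 = 1.5
p_1 = 3.25
q_1 = 3.75
t_1 = 3
a_2 = 3.5
b_2 = 4
c_2 = 2.5
s_2 = 1
a_3 = 10.5
b_3 = 7.25
s_3 = 1
t_3 = 4.75
a_4 = 4.5
b_4 = 2.75
c_4 = 8.5
a_5 = 8.25
b_5 = 7.5
c_5 = 8.25
p_5 = 3.25
t_5 = 3
a_6 = 3.25
c_6 = 9.5
s_6 = 1.25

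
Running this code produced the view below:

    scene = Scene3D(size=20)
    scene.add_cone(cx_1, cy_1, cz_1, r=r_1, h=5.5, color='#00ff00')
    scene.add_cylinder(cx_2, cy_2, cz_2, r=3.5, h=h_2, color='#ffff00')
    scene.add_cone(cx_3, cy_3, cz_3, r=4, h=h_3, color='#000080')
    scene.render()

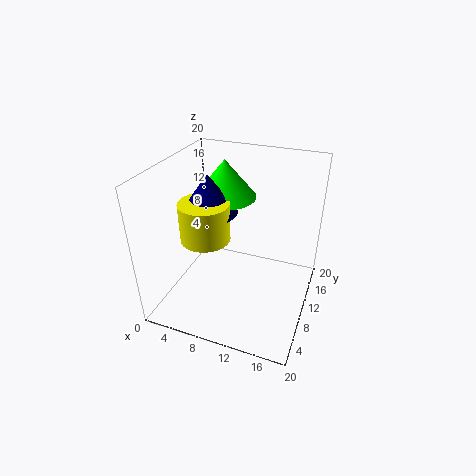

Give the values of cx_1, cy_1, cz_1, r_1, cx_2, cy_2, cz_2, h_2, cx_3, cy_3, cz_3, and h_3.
cx_1 = 6.5, cy_1 = 14, cz_1 = 14, r_1 = 4.5, cx_2 = 5.5, cy_2 = 9, cz_2 = 9.5, h_2 = 5.5, cx_3 = 5.5, cy_3 = 10.5, cz_3 = 13, h_3 = 5.5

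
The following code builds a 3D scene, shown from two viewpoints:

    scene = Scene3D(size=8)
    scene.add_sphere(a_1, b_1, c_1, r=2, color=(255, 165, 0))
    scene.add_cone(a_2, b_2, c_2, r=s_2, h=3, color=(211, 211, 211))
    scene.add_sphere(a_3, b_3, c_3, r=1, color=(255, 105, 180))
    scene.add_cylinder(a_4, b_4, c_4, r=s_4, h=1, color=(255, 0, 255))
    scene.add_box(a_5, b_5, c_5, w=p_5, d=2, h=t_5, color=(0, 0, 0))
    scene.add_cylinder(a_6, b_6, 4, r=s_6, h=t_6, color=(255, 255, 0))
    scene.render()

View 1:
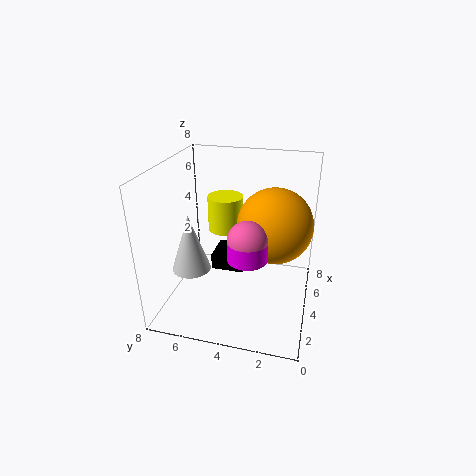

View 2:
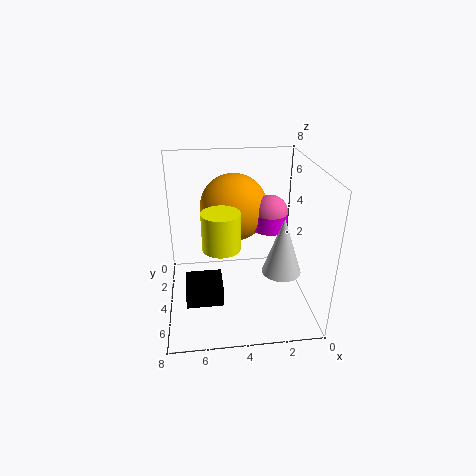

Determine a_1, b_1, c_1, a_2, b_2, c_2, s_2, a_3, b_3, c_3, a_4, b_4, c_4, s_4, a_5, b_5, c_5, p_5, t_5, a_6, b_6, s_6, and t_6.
a_1 = 4; b_1 = 2; c_1 = 5; a_2 = 2; b_2 = 6; c_2 = 3; s_2 = 1; a_3 = 2; b_3 = 3; c_3 = 5; a_4 = 2; b_4 = 3; c_4 = 4; s_4 = 1; a_5 = 5; b_5 = 4; c_5 = 1; p_5 = 2; t_5 = 1; a_6 = 5; b_6 = 5; s_6 = 1; t_6 = 2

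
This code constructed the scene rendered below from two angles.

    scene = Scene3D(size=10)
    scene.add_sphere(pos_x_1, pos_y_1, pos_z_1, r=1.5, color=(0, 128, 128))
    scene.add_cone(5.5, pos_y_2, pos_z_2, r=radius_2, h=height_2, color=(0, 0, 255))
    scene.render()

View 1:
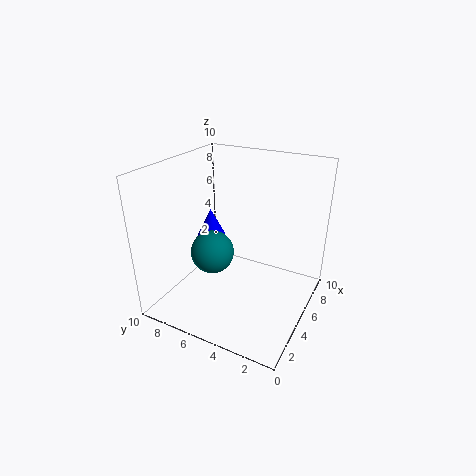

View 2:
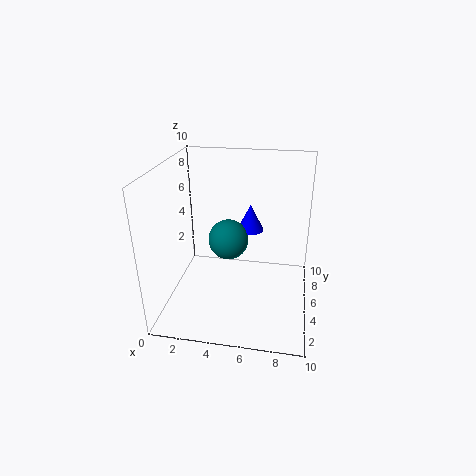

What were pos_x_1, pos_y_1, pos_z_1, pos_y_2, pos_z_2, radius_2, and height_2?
pos_x_1 = 4, pos_y_1 = 6.5, pos_z_1 = 4, pos_y_2 = 7.5, pos_z_2 = 4.5, radius_2 = 1, height_2 = 2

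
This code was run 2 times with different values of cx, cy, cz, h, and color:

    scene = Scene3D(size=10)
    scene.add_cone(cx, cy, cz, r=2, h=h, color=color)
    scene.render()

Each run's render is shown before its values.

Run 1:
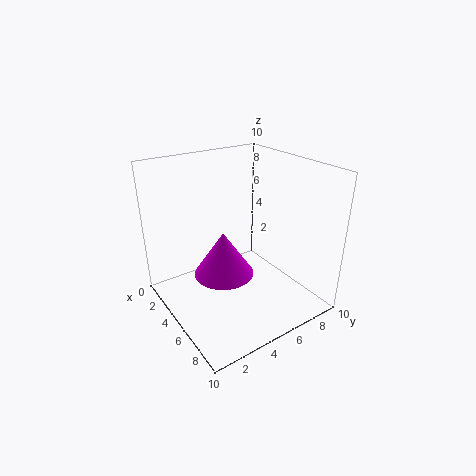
cx = 5.5
cy = 3.5
cz = 3
h = 3
color = 'magenta'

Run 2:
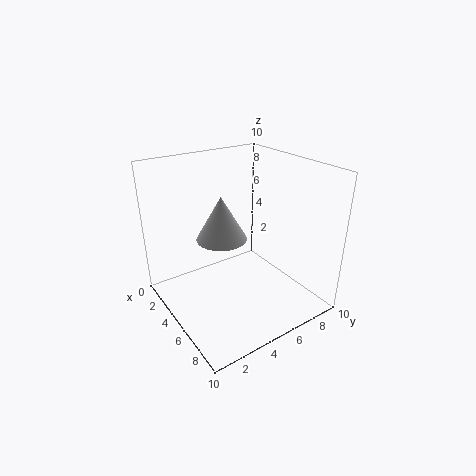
cx = 2
cy = 5.5
cz = 3.5
h = 3.5
color = 'lightgray'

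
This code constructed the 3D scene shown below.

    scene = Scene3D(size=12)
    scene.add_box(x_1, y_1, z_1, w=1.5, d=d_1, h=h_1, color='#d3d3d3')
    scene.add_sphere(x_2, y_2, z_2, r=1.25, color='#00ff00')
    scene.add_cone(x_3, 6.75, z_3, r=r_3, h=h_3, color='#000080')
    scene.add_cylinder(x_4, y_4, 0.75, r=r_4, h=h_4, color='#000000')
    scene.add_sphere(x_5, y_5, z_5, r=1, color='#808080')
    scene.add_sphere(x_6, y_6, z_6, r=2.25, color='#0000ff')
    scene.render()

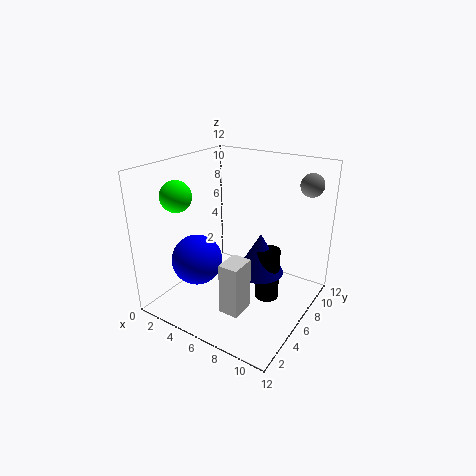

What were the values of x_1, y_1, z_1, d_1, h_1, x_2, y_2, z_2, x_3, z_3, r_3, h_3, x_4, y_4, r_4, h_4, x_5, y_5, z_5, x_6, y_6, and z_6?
x_1 = 7.25
y_1 = 1.5
z_1 = 2
d_1 = 2
h_1 = 4
x_2 = 2.25
y_2 = 3
z_2 = 9.75
x_3 = 7.75
z_3 = 3
r_3 = 2
h_3 = 3.5
x_4 = 8.5
y_4 = 6.75
r_4 = 1
h_4 = 4.5
x_5 = 10.25
y_5 = 10.75
z_5 = 10
x_6 = 2.25
y_6 = 5
z_6 = 3.25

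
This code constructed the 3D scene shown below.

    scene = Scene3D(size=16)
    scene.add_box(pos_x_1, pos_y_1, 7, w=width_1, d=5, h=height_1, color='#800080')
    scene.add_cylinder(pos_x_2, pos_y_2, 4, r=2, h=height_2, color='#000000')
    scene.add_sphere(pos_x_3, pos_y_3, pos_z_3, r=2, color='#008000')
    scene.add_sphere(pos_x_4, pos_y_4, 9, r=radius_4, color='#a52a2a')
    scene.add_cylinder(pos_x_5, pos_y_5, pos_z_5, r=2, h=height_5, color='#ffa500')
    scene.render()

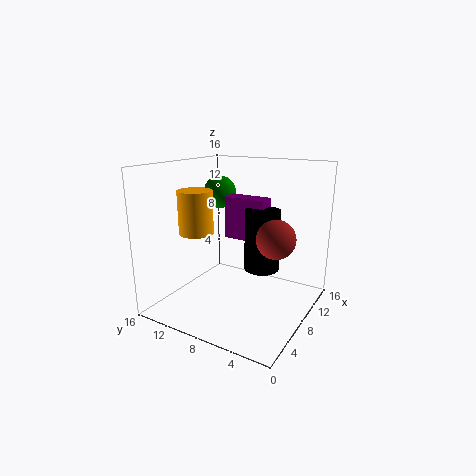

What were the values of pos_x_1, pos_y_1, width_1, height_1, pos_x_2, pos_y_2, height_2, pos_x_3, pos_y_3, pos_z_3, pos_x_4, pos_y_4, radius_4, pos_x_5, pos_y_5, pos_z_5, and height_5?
pos_x_1 = 10
pos_y_1 = 6
width_1 = 2
height_1 = 5
pos_x_2 = 10
pos_y_2 = 6
height_2 = 7
pos_x_3 = 12
pos_y_3 = 13
pos_z_3 = 12
pos_x_4 = 7
pos_y_4 = 3
radius_4 = 2
pos_x_5 = 7
pos_y_5 = 13
pos_z_5 = 8
height_5 = 5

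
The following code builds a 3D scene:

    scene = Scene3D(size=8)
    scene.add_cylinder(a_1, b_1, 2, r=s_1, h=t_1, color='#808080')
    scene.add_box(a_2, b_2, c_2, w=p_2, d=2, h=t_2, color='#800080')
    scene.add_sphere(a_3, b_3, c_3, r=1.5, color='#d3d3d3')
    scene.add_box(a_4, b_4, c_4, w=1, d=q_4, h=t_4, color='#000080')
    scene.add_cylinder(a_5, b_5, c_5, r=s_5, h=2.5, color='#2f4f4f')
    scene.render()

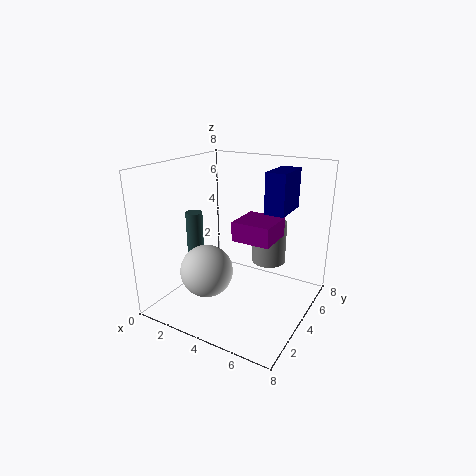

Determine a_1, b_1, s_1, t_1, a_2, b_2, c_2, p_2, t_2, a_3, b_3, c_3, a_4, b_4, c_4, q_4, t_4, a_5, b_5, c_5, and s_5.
a_1 = 5
b_1 = 6
s_1 = 1
t_1 = 2.5
a_2 = 4.5
b_2 = 2.5
c_2 = 4.5
p_2 = 2
t_2 = 1
a_3 = 2.5
b_3 = 3
c_3 = 2
a_4 = 6
b_4 = 3
c_4 = 6
q_4 = 2
t_4 = 2
a_5 = 1
b_5 = 4
c_5 = 2.5
s_5 = 0.5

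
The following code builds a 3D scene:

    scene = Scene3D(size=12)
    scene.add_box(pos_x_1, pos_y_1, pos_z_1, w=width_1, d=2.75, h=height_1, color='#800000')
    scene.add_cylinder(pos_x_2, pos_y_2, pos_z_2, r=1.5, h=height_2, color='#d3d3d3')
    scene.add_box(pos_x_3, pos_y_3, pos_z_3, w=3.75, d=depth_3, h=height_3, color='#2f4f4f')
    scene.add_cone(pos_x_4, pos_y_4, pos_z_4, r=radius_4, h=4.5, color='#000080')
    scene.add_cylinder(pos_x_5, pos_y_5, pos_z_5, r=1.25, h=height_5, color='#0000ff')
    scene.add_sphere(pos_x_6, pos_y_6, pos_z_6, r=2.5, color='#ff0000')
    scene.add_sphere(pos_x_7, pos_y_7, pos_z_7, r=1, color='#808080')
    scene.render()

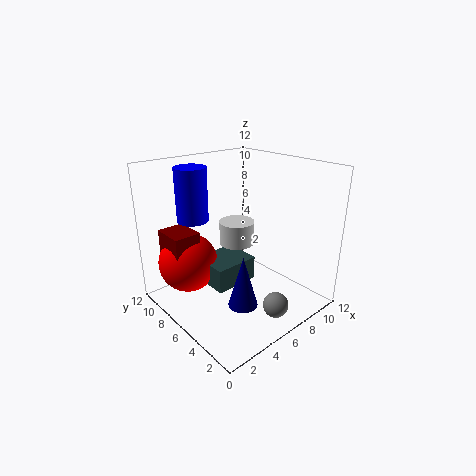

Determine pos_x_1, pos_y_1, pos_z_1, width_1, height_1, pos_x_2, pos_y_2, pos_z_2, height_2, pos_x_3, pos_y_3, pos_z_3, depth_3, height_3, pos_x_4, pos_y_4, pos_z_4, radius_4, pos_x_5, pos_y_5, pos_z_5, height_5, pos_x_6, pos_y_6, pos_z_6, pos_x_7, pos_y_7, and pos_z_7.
pos_x_1 = 1
pos_y_1 = 7.5
pos_z_1 = 3.25
width_1 = 2.25
height_1 = 3.5
pos_x_2 = 6.75
pos_y_2 = 7
pos_z_2 = 5
height_2 = 2
pos_x_3 = 3.25
pos_y_3 = 5
pos_z_3 = 2.25
depth_3 = 3.25
height_3 = 2
pos_x_4 = 5.25
pos_y_4 = 4.5
pos_z_4 = 0.5
radius_4 = 1.25
pos_x_5 = 3
pos_y_5 = 8
pos_z_5 = 7.75
height_5 = 4.25
pos_x_6 = 2.75
pos_y_6 = 8.75
pos_z_6 = 3.75
pos_x_7 = 6
pos_y_7 = 1.5
pos_z_7 = 1.75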